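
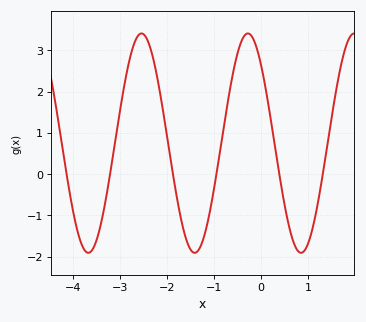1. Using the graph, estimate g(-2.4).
3.2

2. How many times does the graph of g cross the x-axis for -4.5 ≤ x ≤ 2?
6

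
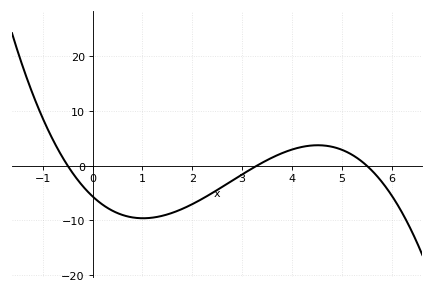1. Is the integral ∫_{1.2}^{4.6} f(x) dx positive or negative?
negative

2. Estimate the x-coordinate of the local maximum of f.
4.6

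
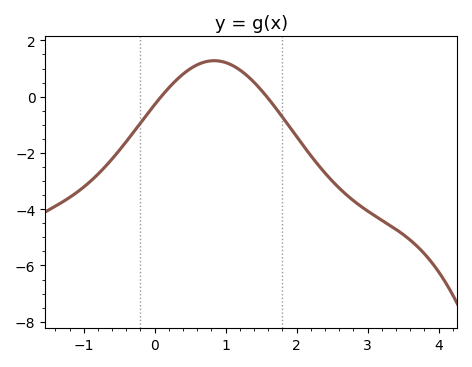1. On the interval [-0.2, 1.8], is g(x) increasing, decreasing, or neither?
neither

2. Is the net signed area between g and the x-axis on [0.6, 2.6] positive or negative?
negative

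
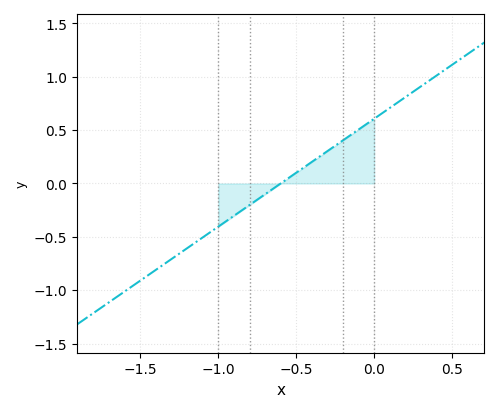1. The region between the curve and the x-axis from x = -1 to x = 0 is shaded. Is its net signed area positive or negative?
positive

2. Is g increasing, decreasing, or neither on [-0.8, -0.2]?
increasing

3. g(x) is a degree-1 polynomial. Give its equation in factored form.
y = 1.01(x + 0.6)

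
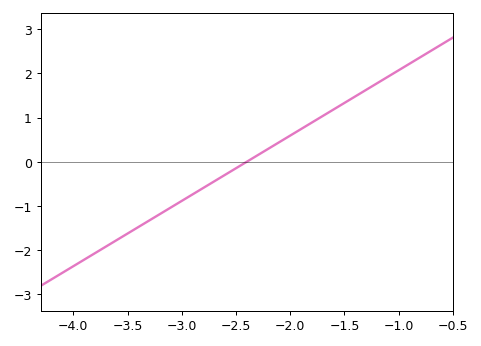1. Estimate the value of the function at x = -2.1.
0.4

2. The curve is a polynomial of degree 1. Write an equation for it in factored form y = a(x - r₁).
y = 1.48(x + 2.4)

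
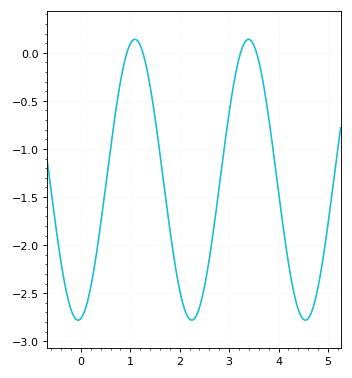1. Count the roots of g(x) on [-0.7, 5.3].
4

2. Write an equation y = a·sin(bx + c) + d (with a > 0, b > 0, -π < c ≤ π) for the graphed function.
y = 1.46sin(2.7x - 1.4) - 1.32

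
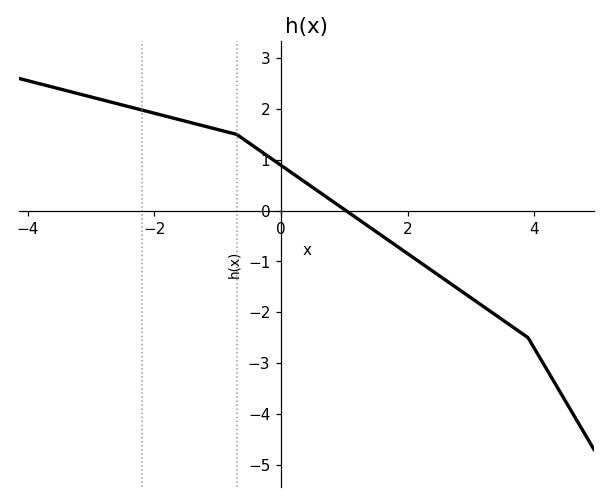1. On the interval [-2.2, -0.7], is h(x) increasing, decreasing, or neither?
decreasing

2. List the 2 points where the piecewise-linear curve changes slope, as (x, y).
(-0.7, 1.5); (3.9, -2.5)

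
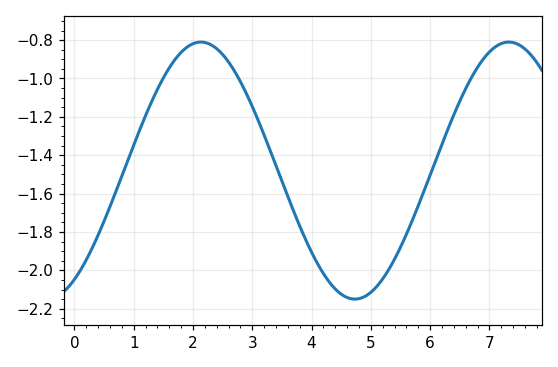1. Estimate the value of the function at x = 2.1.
-0.811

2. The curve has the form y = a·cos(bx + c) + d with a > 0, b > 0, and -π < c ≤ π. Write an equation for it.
y = 0.67cos(1.21x - 2.58) - 1.48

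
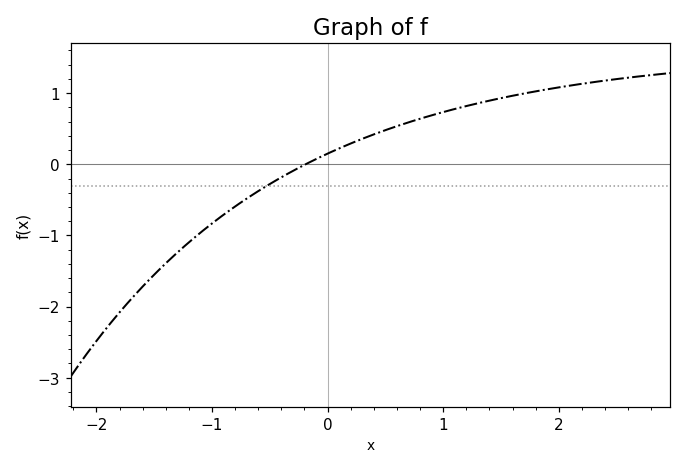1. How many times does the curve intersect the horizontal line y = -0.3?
1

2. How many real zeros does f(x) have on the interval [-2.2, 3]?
1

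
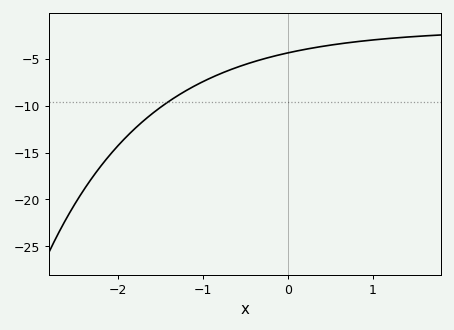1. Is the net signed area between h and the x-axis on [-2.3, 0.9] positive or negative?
negative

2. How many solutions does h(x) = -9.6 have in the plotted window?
1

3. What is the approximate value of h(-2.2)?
-16.5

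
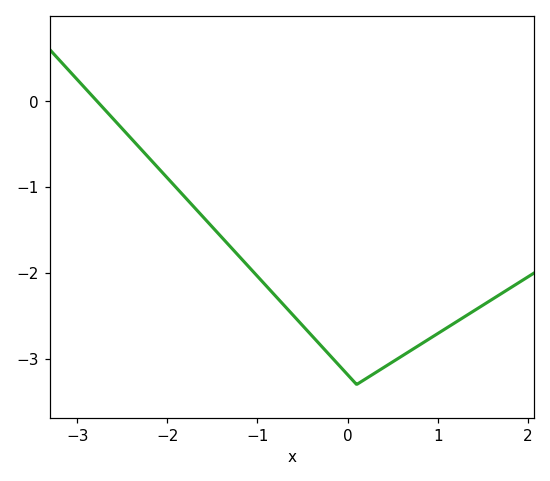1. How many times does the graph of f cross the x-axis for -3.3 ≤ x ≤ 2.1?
1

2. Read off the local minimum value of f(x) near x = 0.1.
-3.3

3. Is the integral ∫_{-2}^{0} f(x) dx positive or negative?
negative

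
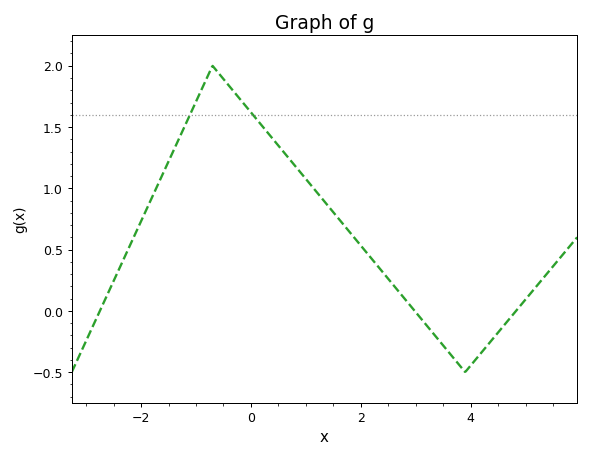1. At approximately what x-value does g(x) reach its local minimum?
3.9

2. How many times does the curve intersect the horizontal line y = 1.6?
2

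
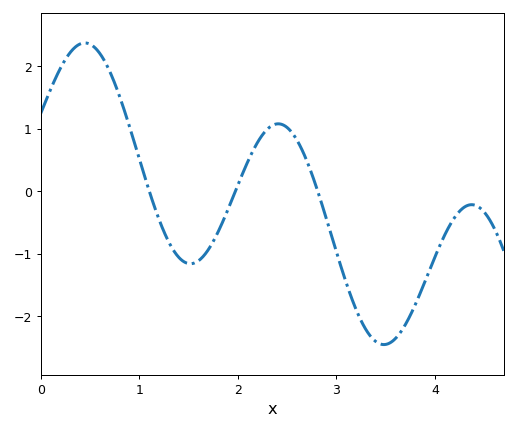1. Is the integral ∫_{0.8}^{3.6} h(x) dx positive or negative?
negative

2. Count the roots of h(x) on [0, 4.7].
3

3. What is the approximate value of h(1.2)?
-0.457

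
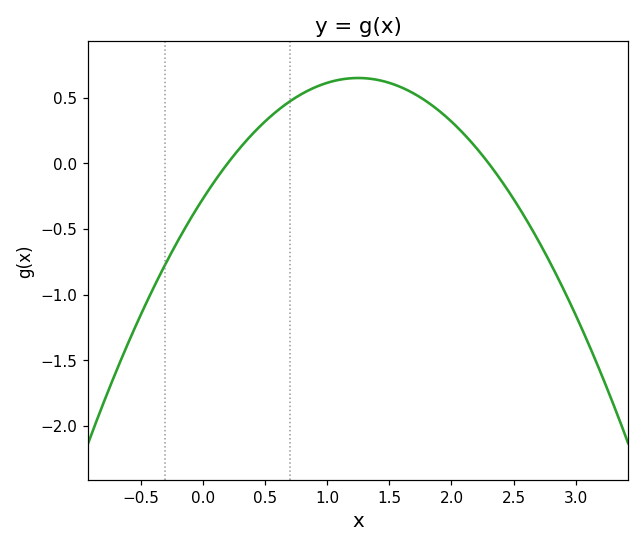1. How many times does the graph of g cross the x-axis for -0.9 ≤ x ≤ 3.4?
2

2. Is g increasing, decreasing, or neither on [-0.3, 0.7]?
increasing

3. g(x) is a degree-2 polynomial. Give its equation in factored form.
y = -0.59(x - 0.2)(x - 2.3)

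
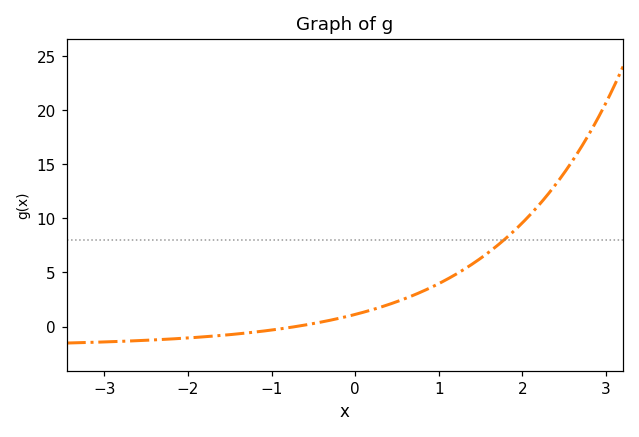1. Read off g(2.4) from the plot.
13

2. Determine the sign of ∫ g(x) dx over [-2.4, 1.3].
positive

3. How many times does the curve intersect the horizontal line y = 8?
1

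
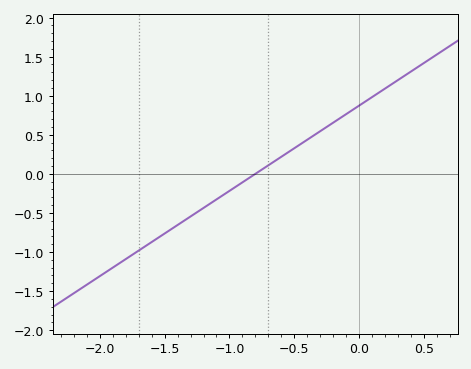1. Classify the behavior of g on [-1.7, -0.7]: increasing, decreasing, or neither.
increasing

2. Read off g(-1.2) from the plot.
-0.45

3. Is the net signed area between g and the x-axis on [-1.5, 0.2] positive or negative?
positive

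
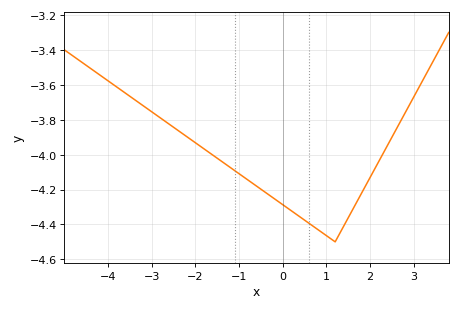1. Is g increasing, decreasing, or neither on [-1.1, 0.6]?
decreasing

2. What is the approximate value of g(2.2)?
-4.04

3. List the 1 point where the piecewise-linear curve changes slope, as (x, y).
(1.2, -4.5)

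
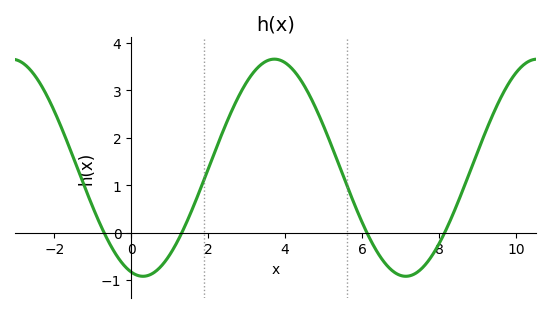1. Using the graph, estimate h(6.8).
-0.8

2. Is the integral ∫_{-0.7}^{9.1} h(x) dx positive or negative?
positive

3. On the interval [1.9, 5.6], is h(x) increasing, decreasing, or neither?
neither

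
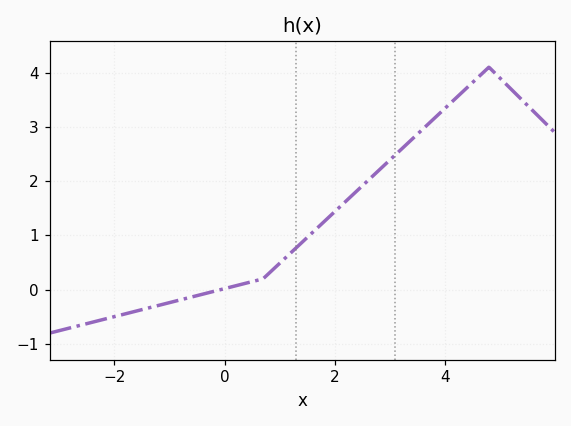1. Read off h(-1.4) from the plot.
-0.342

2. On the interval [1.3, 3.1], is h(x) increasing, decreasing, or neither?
increasing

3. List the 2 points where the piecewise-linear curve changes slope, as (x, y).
(0.7, 0.2); (4.8, 4.1)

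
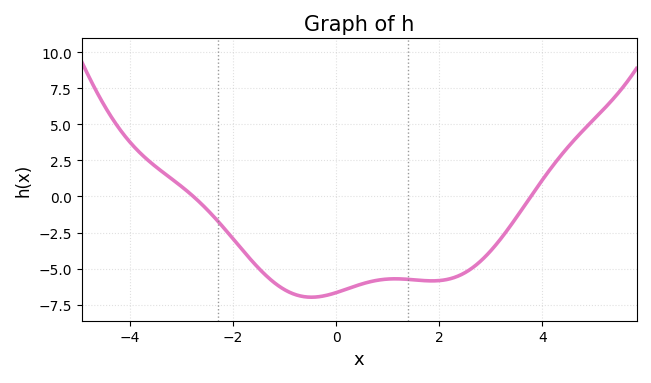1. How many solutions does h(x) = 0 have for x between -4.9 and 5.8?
2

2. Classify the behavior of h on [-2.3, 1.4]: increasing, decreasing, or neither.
neither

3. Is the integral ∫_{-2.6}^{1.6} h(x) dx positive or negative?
negative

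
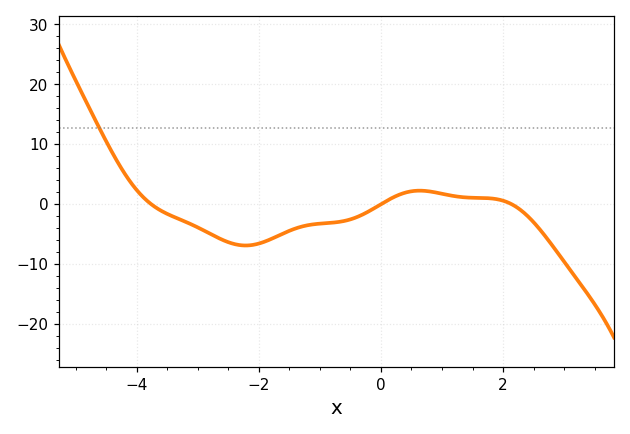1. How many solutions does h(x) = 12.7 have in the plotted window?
1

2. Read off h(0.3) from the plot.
2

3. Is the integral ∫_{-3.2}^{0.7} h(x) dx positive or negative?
negative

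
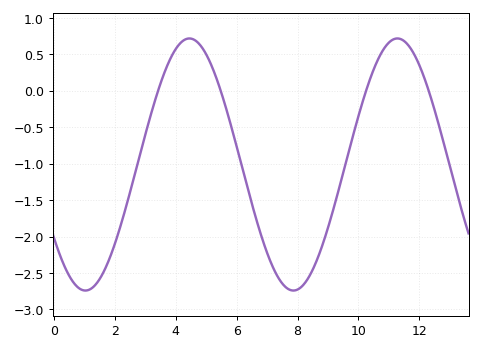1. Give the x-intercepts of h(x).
3.4, 5.4, 10.2, 12.4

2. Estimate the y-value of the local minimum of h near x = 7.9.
-2.75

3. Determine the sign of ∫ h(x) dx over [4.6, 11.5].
negative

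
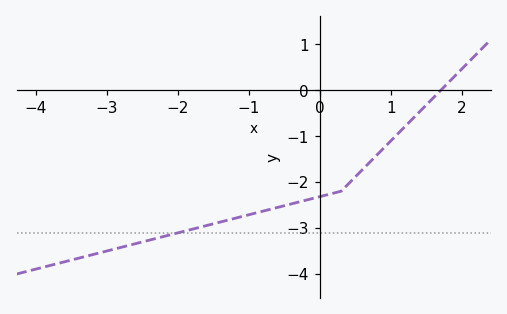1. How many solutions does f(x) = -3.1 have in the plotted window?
1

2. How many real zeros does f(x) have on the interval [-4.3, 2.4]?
1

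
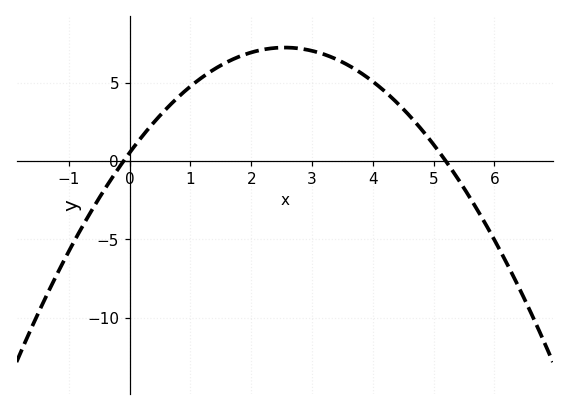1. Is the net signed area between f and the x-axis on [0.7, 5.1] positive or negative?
positive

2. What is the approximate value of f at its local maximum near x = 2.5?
7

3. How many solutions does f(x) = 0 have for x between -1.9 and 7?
2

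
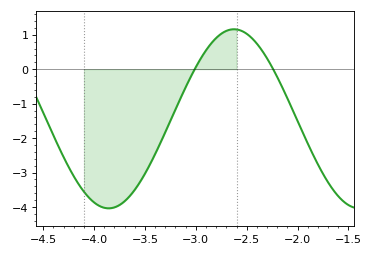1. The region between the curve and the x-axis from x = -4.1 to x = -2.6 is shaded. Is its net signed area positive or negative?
negative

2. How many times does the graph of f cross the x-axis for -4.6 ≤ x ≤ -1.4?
2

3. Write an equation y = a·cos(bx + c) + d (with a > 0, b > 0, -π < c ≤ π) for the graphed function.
y = 2.6cos(2.5x + 0.41) - 1.44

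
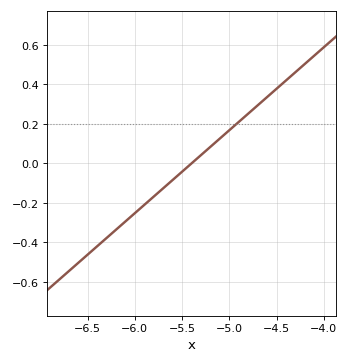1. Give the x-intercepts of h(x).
-5.4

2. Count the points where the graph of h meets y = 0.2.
1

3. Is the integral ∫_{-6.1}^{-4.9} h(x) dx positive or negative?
negative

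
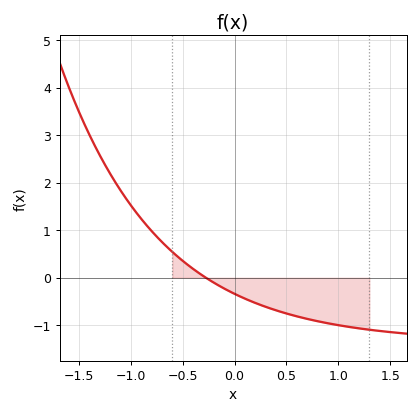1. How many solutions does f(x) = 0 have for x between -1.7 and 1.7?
1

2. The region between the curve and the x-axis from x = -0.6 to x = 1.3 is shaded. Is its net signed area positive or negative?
negative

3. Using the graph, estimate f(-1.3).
2.6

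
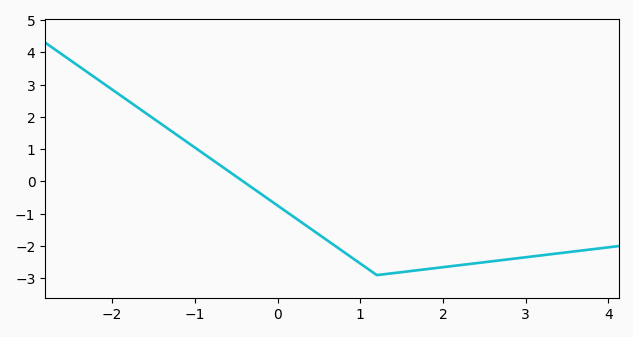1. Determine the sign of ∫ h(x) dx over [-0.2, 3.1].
negative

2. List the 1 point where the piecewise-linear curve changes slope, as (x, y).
(1.2, -2.9)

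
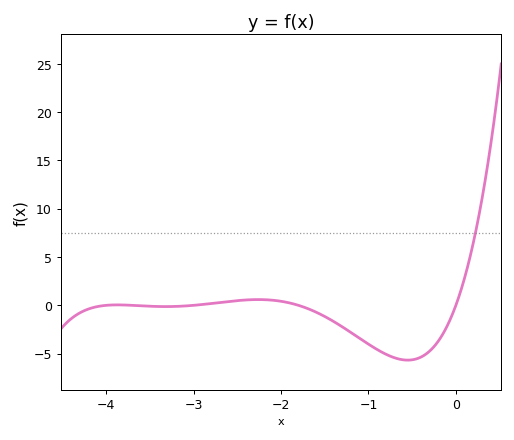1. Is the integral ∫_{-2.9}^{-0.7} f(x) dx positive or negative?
negative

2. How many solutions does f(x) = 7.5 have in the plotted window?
1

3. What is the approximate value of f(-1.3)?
-2.22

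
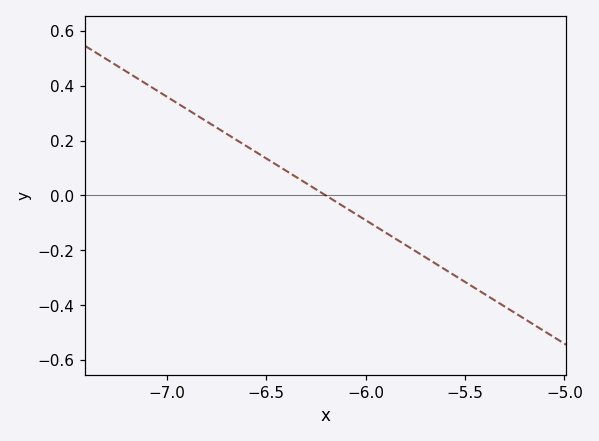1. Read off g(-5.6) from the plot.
-0.28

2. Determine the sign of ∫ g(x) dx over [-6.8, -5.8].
positive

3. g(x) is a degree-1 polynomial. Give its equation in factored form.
y = -0.45(x + 6.2)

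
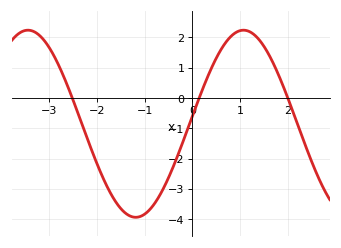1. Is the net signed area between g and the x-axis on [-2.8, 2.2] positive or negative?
negative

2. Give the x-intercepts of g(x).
-2.52, 0.142, 2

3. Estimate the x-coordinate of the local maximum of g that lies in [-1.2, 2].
1.07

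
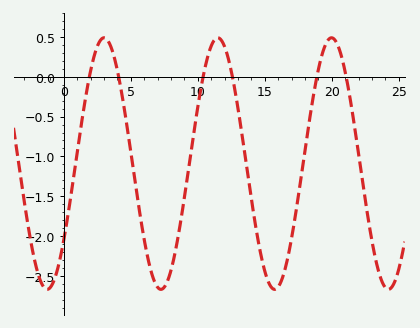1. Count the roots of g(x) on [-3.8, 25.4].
6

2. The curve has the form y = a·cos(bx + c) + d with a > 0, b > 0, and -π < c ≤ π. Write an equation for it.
y = 1.58cos(0.74x - 2.22) - 1.09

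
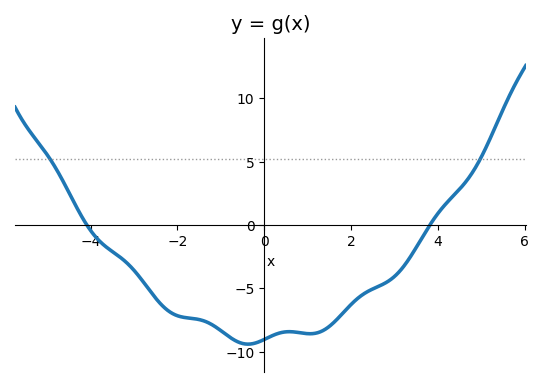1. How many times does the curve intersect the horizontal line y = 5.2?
2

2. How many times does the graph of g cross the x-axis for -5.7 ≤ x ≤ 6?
2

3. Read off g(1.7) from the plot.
-7.37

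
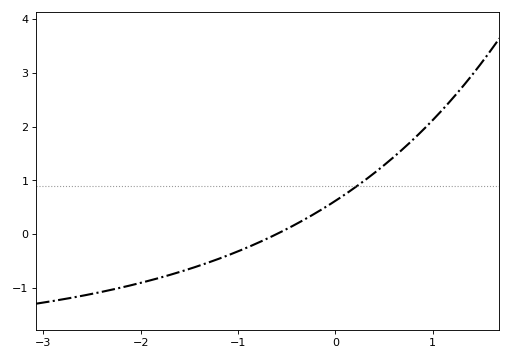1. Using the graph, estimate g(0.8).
1.8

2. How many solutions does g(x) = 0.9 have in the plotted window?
1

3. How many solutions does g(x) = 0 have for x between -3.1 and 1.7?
1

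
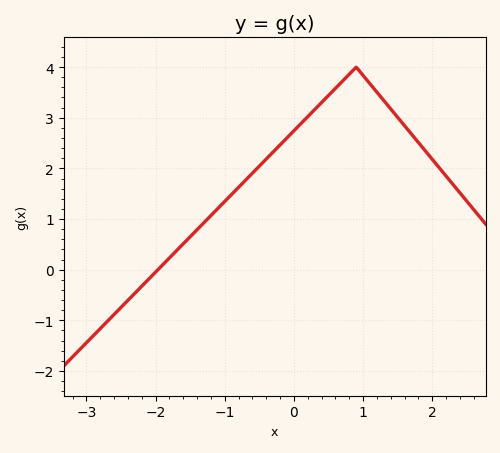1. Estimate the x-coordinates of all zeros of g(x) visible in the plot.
-2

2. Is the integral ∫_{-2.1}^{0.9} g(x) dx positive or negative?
positive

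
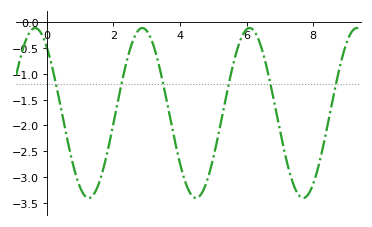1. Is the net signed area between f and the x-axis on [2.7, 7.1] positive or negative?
negative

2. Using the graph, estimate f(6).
-0.15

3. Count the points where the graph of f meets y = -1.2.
6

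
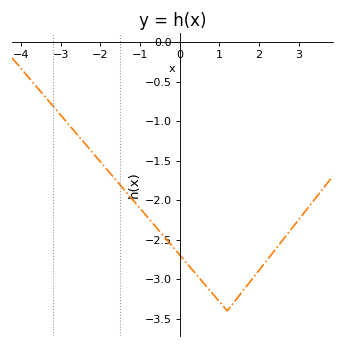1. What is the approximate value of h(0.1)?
-2.75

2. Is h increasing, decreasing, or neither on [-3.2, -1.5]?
decreasing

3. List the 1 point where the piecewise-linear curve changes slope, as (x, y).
(1.2, -3.4)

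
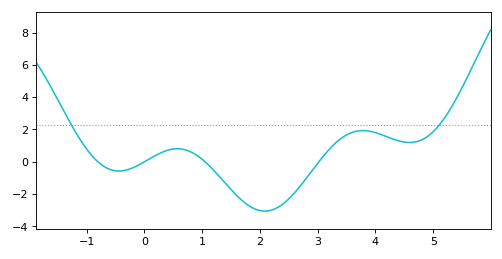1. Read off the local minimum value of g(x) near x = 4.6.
1.19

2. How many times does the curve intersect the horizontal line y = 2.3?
2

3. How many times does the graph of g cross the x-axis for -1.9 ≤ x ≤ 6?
4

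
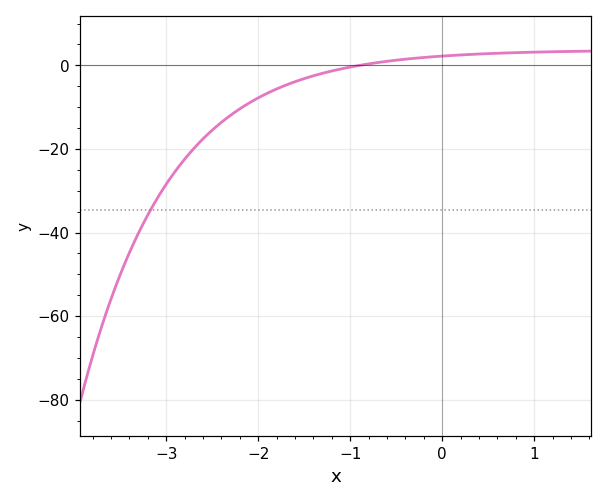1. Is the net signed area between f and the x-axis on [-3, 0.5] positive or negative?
negative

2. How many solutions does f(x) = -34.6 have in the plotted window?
1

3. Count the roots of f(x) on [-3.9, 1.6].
1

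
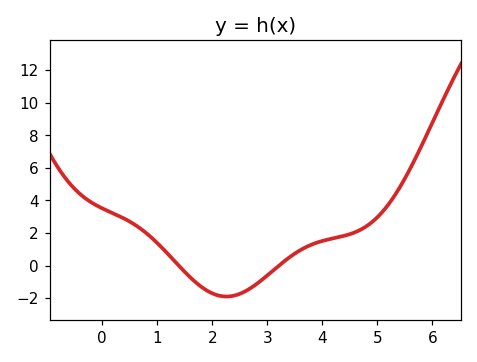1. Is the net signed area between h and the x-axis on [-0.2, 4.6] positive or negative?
positive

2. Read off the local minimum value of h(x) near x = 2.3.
-1.9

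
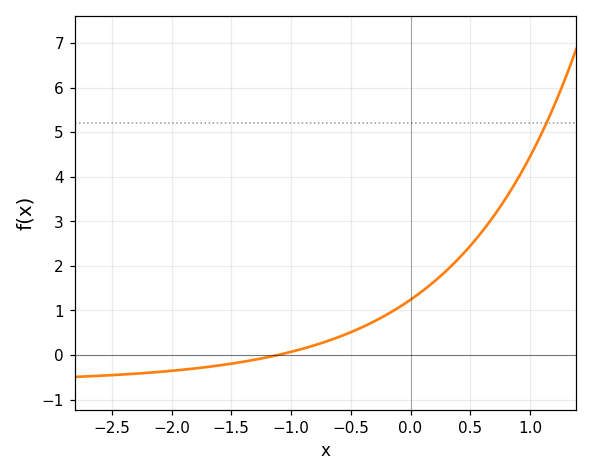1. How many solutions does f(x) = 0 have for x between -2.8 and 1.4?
1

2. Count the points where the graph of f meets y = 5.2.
1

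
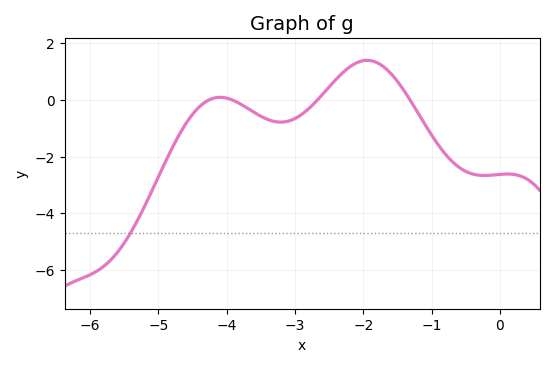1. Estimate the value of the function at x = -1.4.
0.312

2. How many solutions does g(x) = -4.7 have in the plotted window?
1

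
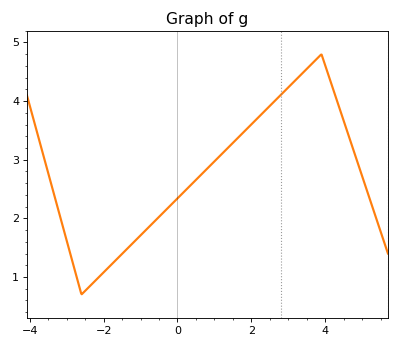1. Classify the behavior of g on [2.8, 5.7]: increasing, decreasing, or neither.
neither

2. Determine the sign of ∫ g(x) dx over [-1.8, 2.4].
positive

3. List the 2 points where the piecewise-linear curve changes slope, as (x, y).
(-2.6, 0.7); (3.9, 4.8)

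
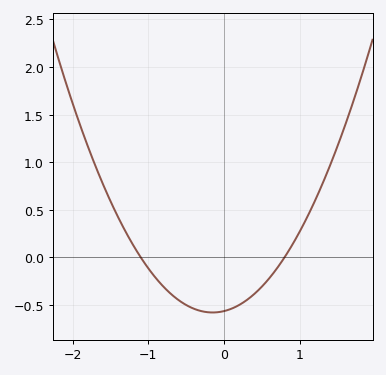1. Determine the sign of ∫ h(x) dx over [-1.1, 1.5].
negative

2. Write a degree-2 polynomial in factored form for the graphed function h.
y = 0.64(x + 1.1)(x - 0.8)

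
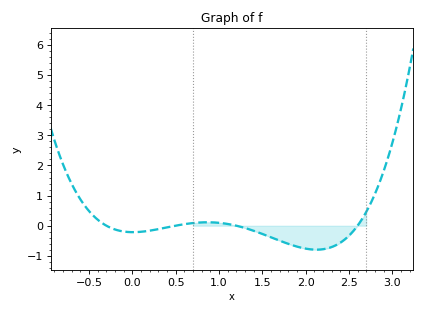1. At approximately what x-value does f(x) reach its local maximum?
0.867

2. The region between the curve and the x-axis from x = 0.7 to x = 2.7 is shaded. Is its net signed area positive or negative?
negative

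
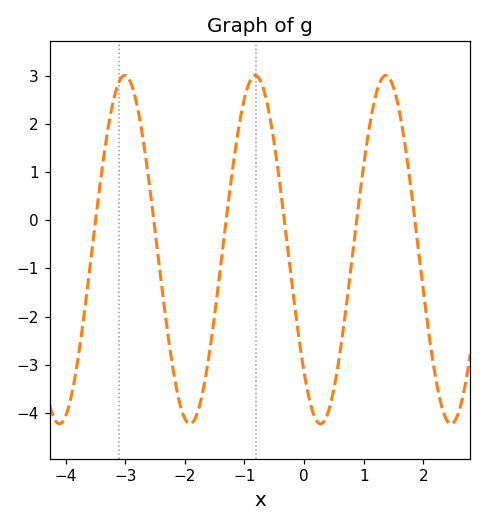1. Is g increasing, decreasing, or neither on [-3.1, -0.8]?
neither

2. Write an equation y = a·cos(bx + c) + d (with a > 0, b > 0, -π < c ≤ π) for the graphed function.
y = 3.62cos(2.87x + 2.35) - 0.61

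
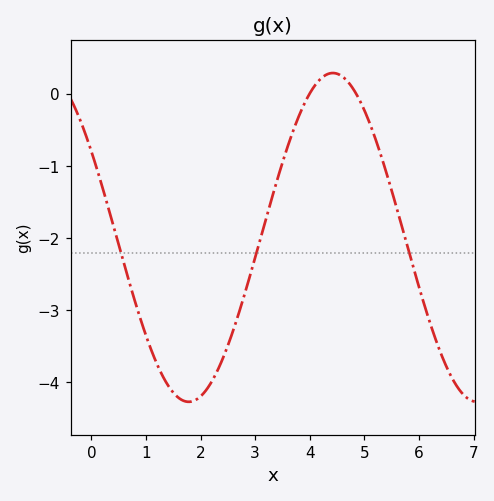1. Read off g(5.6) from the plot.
-1.6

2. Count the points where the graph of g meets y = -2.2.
3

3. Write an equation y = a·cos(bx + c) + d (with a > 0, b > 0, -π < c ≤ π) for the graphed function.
y = 2.28cos(1.2x + 1) - 1.99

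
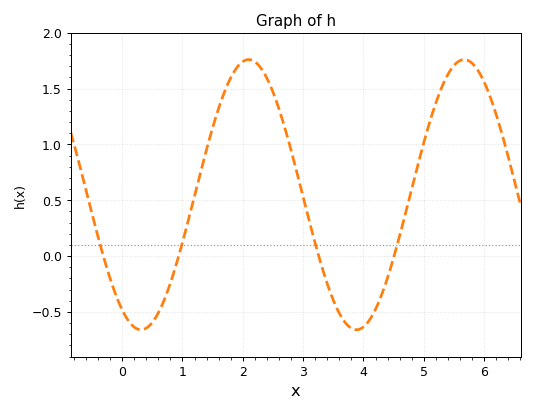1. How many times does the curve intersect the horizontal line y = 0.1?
4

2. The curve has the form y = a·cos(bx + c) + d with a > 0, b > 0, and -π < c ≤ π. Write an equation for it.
y = 1.21cos(1.8x + 2.6) + 0.55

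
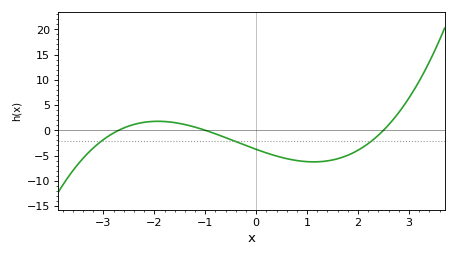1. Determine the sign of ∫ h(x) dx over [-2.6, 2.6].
negative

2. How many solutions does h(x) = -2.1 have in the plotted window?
3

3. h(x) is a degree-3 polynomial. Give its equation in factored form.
y = 0.56(x + 2.7)(x + 1)(x - 2.5)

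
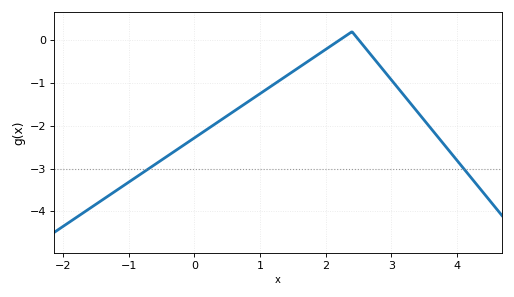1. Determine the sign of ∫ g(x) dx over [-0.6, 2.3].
negative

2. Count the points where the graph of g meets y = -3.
2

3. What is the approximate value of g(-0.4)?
-2.7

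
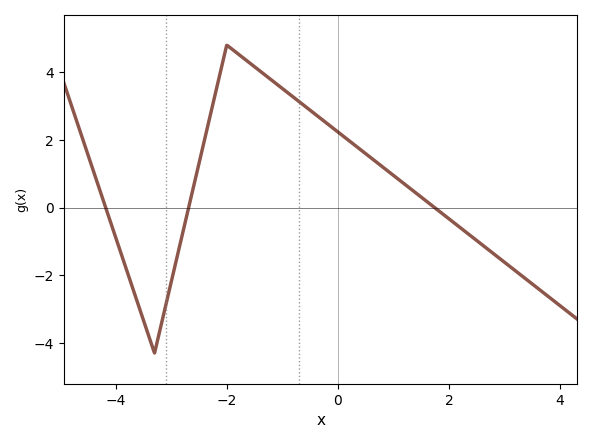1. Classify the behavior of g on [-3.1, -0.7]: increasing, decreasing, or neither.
neither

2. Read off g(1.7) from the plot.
0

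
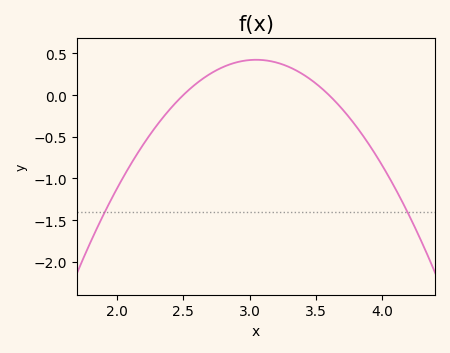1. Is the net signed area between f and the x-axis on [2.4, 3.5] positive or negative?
positive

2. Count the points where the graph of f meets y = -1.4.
2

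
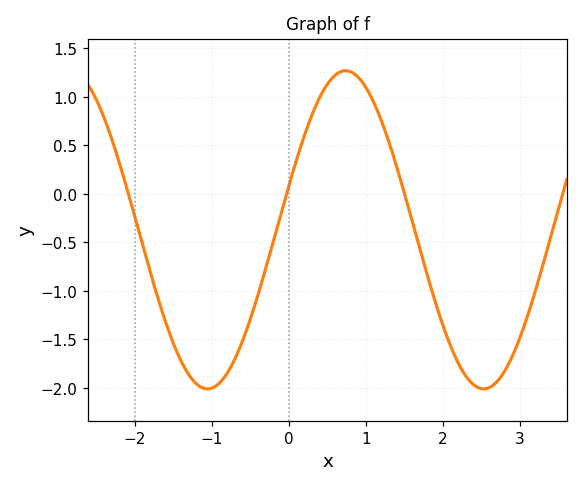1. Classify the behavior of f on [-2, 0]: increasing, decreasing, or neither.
neither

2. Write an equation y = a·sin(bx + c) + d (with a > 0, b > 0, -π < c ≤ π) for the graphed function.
y = 1.64sin(1.75x + 0.282) - 0.37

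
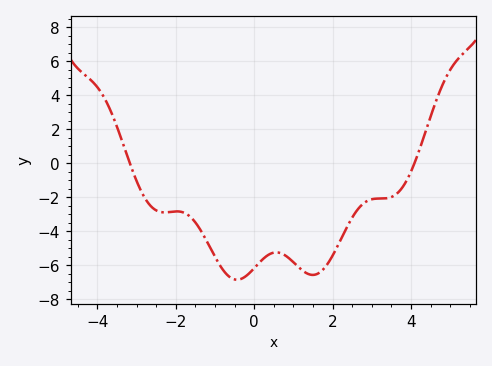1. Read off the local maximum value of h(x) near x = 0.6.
-5.2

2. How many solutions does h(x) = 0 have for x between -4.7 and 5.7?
2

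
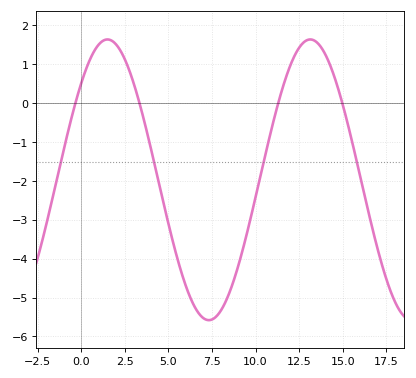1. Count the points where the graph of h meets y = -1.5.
4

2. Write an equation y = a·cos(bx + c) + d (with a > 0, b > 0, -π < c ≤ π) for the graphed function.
y = 3.61cos(0.54x - 0.81) - 1.97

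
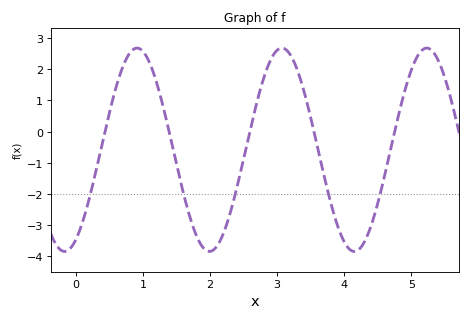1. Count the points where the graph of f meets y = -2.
5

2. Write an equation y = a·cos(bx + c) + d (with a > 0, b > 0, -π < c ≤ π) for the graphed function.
y = 3.26cos(2.91x - 2.65) - 0.58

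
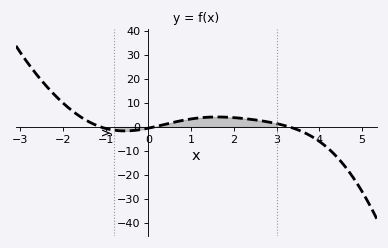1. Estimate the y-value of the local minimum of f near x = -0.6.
-1.67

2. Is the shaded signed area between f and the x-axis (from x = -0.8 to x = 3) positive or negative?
positive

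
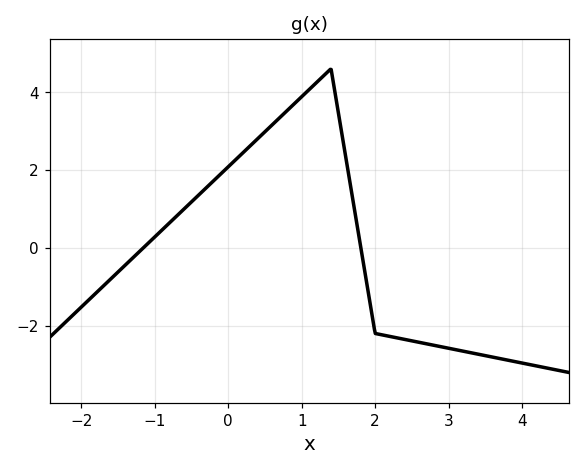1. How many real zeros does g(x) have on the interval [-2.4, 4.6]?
2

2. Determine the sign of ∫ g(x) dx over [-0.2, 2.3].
positive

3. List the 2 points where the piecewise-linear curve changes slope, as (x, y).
(1.4, 4.6); (2, -2.2)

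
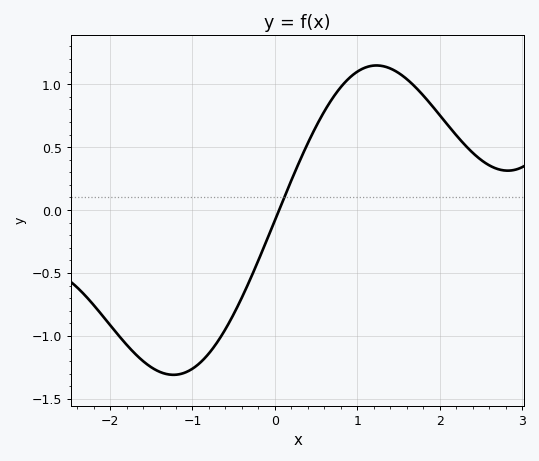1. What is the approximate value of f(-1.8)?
-1.05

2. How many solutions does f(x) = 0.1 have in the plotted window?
1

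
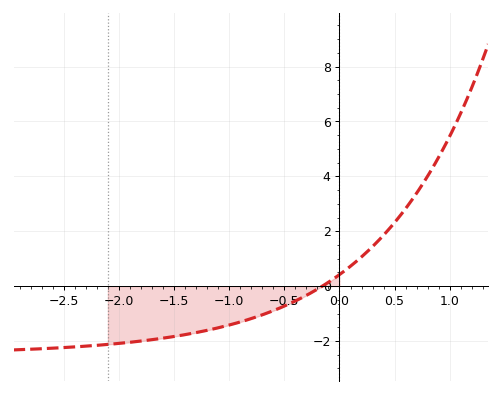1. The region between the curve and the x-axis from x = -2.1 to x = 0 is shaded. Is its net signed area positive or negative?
negative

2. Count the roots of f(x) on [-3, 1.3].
1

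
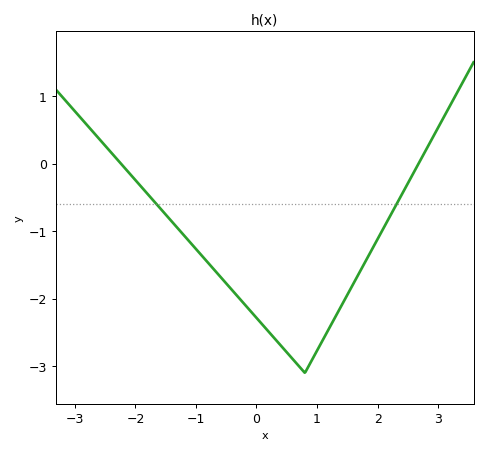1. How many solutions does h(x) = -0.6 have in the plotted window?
2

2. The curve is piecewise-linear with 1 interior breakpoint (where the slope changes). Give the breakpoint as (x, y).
(0.8, -3.1)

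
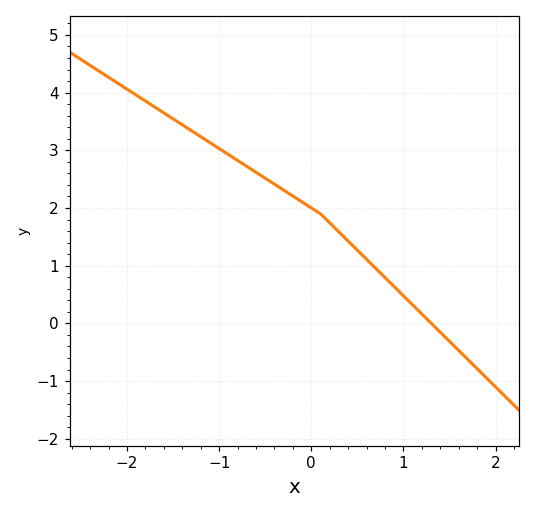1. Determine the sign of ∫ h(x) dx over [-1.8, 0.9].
positive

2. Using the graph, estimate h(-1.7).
3.8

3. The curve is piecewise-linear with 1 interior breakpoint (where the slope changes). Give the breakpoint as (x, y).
(0.1, 1.9)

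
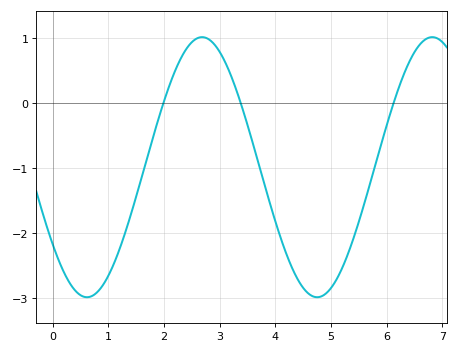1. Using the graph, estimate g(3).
0.786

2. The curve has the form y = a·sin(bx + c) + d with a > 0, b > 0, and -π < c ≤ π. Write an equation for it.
y = 2sin(1.52x - 2.51) - 0.99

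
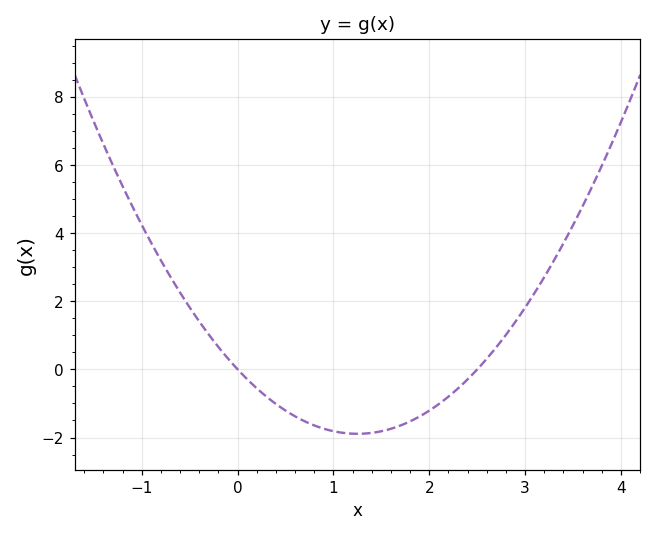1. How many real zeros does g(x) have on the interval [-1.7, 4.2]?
2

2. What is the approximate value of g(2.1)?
-1.02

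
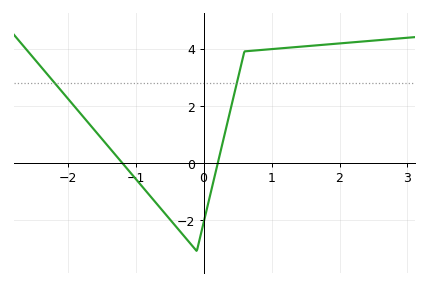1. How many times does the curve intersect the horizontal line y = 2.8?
2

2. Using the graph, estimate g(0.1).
-1.2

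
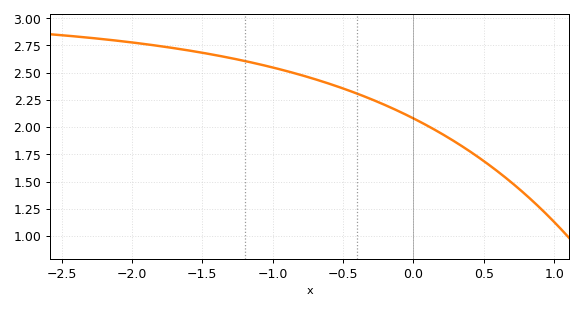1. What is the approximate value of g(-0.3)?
2.25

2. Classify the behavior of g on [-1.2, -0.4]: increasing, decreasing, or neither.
decreasing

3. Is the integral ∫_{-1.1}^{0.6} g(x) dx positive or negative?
positive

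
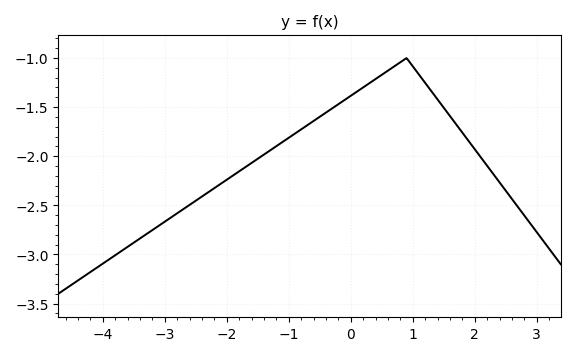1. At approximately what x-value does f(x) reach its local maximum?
0.8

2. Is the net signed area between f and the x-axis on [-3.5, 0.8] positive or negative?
negative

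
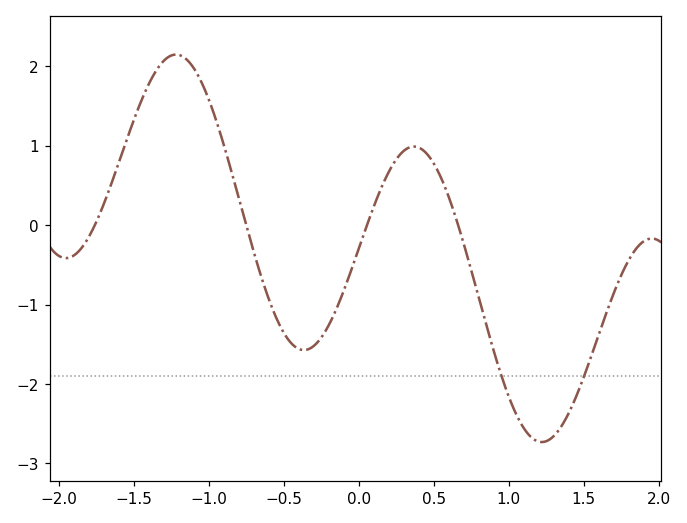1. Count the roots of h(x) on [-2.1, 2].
4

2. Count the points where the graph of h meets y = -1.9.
2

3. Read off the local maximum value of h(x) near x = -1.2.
2.1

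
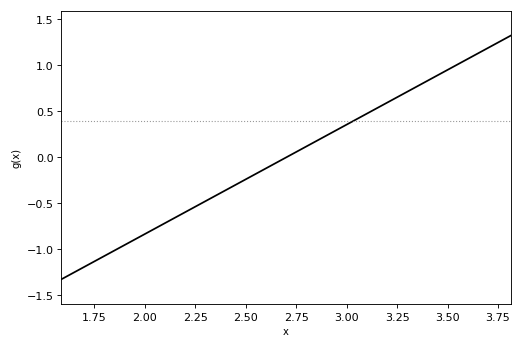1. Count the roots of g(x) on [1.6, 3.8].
1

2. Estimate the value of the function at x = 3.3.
0.7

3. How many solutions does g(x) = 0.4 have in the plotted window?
1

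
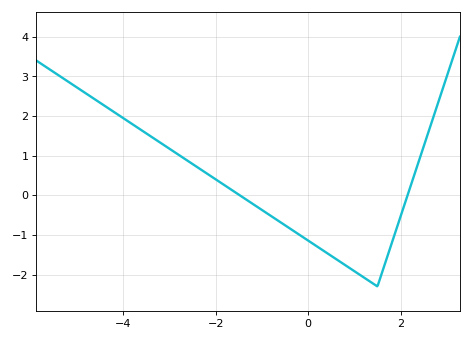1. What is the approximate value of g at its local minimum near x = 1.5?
-2.3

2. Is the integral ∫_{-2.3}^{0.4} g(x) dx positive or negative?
negative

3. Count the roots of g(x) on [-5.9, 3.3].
2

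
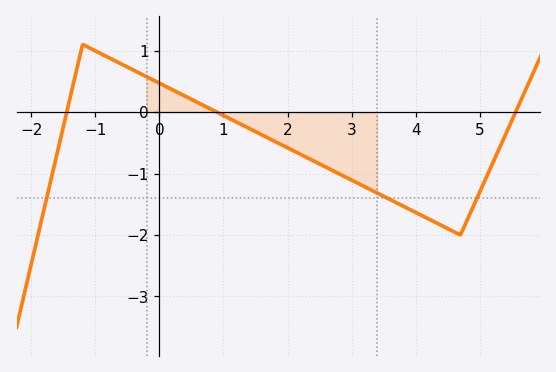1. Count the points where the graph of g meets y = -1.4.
3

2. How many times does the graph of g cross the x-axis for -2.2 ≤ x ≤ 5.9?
3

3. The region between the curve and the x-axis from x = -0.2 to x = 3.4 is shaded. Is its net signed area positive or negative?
negative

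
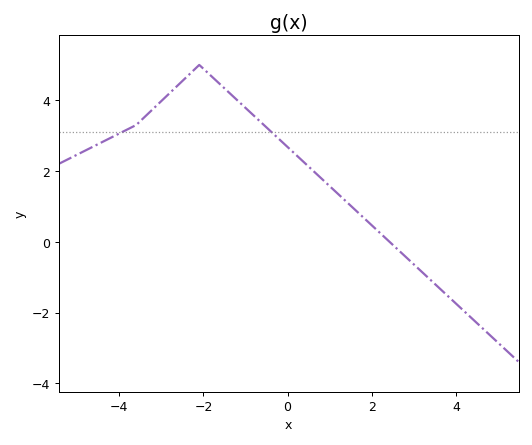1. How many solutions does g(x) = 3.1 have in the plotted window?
2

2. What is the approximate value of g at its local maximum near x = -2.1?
5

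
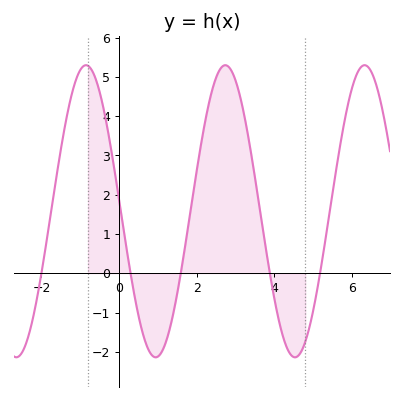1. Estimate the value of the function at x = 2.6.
5.19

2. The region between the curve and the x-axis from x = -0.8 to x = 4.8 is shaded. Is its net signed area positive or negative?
positive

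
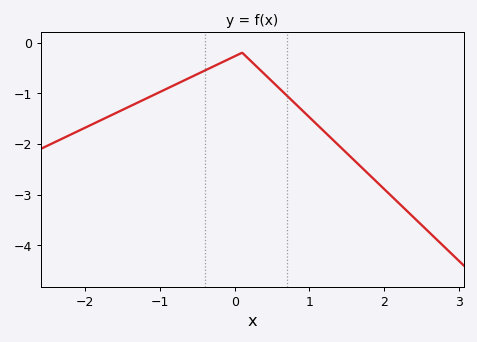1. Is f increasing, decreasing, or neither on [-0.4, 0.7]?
neither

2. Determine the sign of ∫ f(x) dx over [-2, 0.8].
negative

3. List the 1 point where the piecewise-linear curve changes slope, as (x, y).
(0.1, -0.2)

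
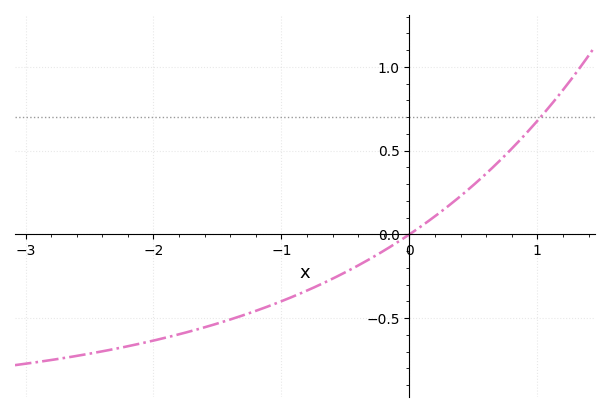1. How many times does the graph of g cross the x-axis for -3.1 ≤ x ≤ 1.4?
1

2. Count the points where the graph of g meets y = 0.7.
1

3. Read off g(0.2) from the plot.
0.108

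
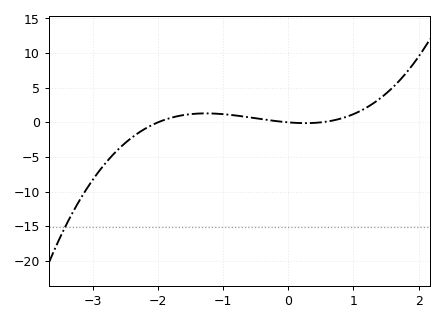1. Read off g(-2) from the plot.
0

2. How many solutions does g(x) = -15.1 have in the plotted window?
1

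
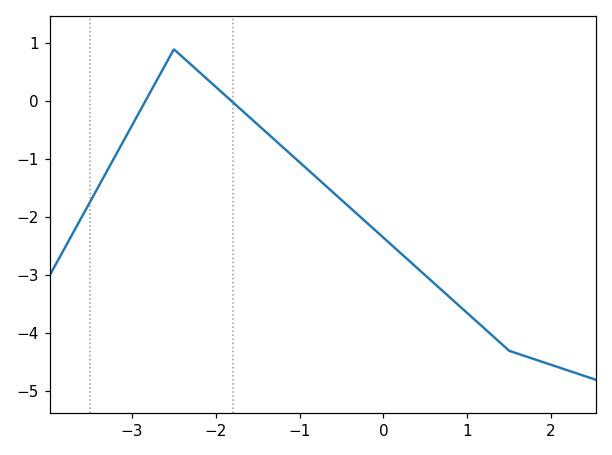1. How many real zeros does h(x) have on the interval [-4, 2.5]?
2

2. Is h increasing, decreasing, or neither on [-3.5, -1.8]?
neither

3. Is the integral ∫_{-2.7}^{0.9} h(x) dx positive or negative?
negative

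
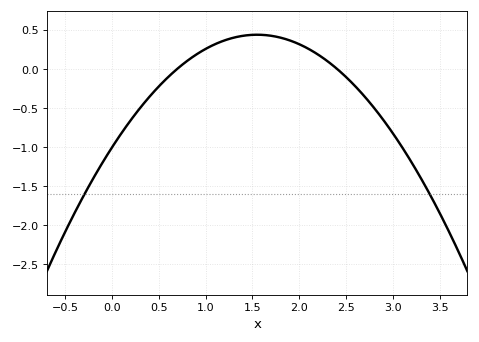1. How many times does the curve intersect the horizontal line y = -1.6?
2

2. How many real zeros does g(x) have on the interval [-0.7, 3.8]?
2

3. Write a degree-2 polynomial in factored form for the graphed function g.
y = -0.6(x - 0.7)(x - 2.4)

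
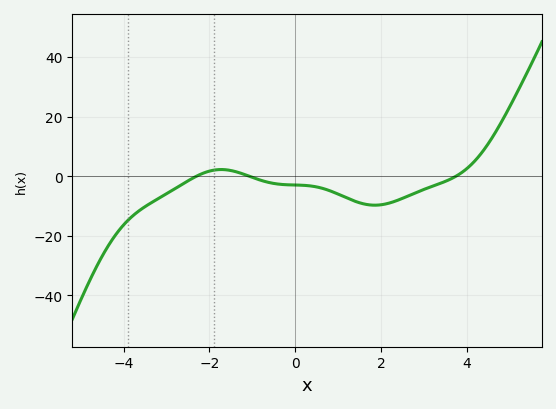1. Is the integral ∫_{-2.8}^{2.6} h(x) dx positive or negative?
negative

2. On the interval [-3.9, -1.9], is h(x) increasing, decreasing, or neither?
increasing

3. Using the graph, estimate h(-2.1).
2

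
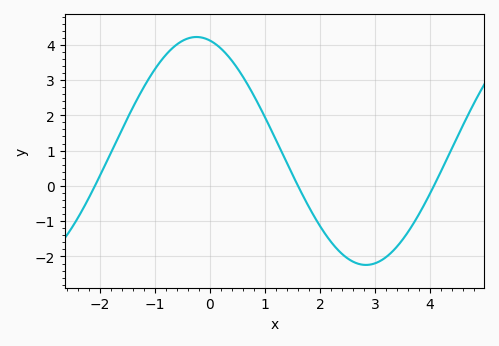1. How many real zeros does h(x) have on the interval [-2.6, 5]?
3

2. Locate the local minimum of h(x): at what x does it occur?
2.84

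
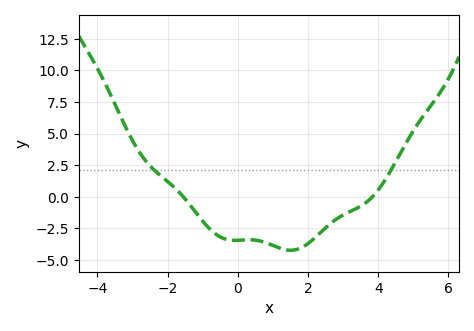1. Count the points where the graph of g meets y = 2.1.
2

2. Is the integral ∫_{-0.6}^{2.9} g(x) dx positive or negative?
negative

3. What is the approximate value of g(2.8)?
-1.8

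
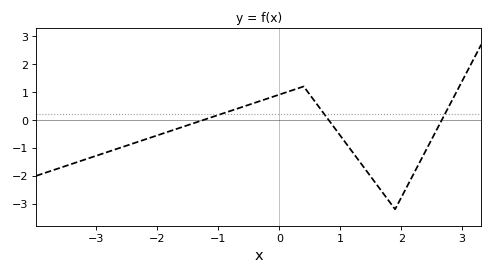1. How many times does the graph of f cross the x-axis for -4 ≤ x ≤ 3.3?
3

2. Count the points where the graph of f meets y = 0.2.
3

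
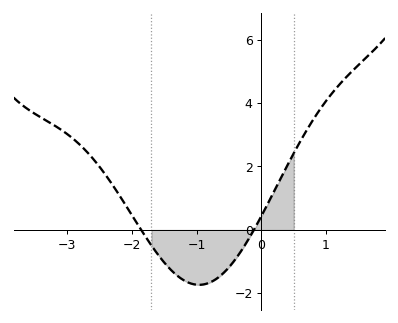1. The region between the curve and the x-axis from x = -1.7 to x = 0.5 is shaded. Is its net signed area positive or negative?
negative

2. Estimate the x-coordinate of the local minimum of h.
-0.965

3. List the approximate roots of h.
-1.86, -0.116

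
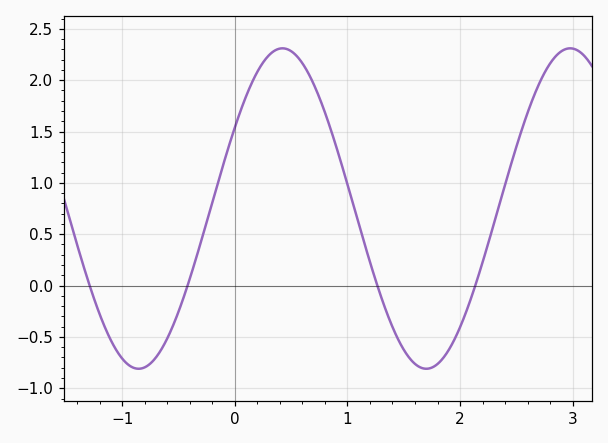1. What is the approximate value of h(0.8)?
1.7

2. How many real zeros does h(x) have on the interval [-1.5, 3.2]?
4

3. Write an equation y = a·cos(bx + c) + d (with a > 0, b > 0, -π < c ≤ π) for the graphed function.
y = 1.56cos(2.5x - 1) + 0.75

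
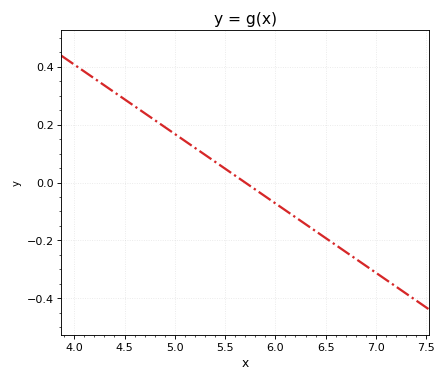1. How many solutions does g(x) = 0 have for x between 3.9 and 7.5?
1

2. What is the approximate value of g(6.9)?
-0.28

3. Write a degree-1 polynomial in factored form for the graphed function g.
y = -0.24(x - 5.7)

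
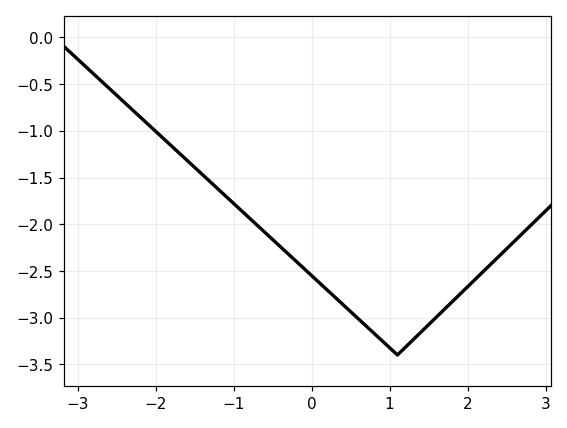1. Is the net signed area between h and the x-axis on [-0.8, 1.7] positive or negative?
negative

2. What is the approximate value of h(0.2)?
-2.7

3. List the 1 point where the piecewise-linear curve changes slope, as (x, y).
(1.1, -3.4)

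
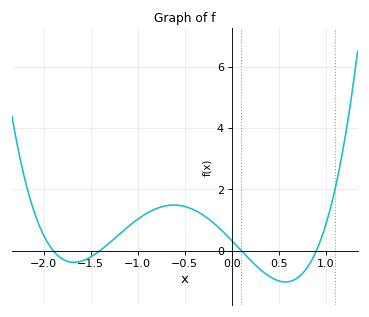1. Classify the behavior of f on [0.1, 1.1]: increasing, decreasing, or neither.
neither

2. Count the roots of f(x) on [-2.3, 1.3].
4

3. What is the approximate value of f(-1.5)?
-0.209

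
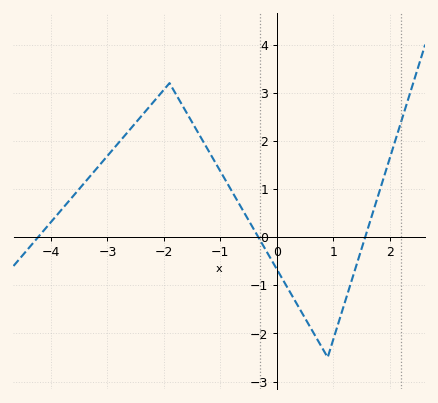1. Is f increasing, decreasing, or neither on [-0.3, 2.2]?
neither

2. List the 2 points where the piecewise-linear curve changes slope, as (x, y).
(-1.9, 3.2); (0.9, -2.5)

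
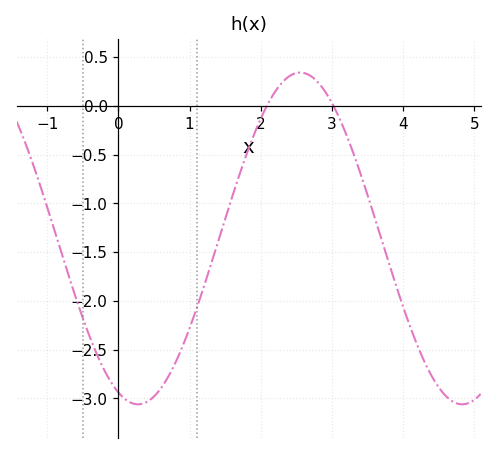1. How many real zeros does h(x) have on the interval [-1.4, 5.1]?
2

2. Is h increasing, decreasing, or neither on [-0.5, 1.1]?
neither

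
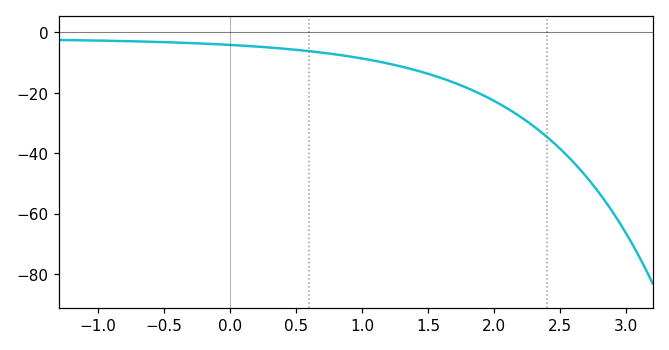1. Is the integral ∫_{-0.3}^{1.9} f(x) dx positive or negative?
negative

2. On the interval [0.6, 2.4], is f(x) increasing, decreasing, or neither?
decreasing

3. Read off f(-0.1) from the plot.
-3.95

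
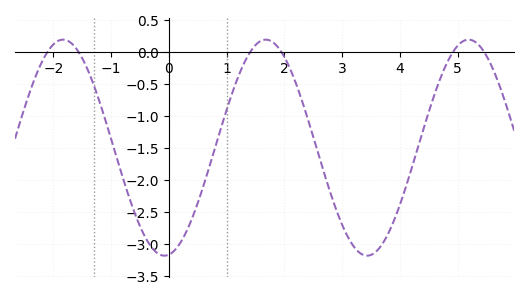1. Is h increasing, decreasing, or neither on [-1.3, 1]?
neither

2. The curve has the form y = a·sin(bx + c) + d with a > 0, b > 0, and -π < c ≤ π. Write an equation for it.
y = 1.69sin(1.8x - 1.4) - 1.5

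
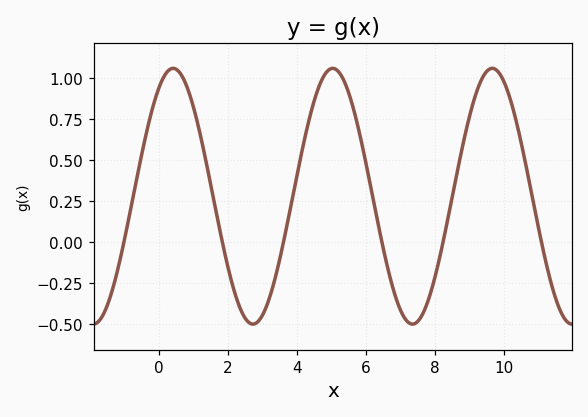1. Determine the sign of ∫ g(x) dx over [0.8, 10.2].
positive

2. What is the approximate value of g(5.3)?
1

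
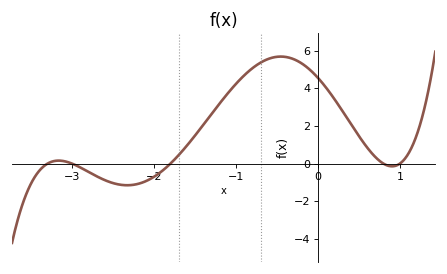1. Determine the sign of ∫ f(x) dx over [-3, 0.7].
positive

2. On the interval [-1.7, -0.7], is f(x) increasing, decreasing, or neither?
increasing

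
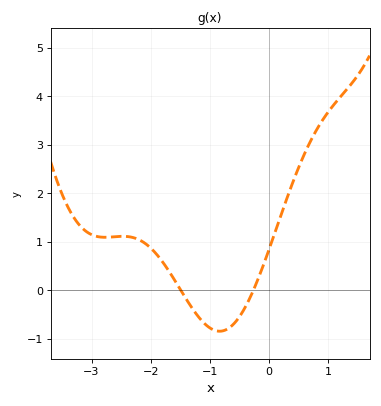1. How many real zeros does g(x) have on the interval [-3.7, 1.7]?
2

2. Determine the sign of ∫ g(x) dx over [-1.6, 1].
positive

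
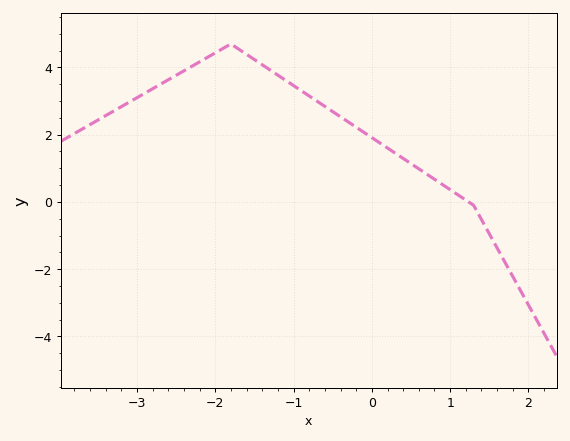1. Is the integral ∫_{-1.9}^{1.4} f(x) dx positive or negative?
positive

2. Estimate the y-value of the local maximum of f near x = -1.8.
4.7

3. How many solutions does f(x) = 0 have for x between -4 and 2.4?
1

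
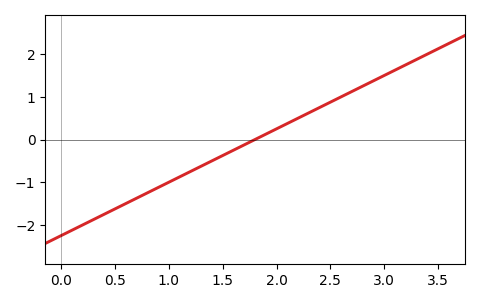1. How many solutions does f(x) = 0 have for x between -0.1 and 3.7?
1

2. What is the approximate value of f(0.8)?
-1.2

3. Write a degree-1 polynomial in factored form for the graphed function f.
y = 1.25(x - 1.8)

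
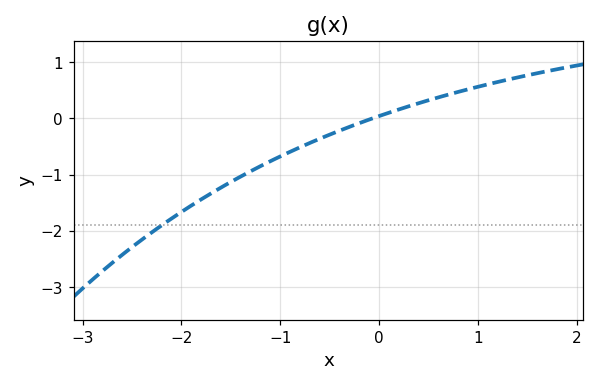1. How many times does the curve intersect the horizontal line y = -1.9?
1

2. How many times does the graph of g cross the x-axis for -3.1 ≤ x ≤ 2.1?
1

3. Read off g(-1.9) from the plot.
-1.55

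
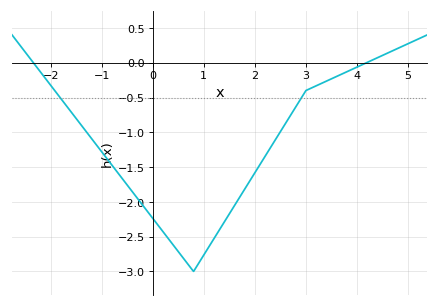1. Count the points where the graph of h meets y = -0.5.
2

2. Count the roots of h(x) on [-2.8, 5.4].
2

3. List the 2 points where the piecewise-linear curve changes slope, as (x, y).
(0.8, -3); (3, -0.4)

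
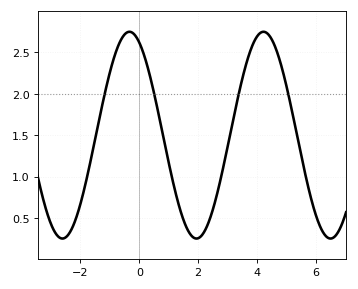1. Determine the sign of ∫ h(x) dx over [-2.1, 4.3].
positive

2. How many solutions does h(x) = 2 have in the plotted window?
4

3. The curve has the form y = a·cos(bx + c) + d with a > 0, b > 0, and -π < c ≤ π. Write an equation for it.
y = 1.25cos(1.4x + 0.46) + 1.5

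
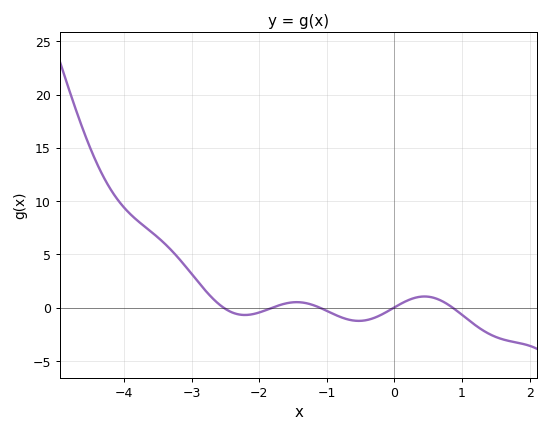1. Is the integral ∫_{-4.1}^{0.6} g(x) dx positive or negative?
positive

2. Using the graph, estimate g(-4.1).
10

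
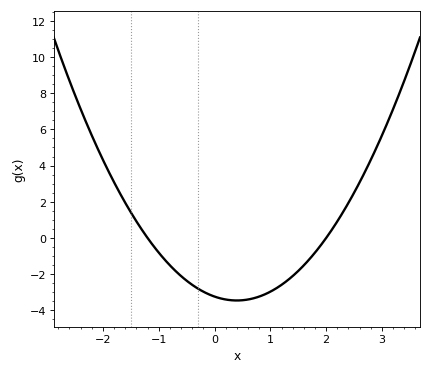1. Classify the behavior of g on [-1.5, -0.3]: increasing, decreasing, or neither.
decreasing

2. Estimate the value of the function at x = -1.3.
0.4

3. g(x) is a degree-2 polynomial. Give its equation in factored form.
y = 1.35(x + 1.2)(x - 2)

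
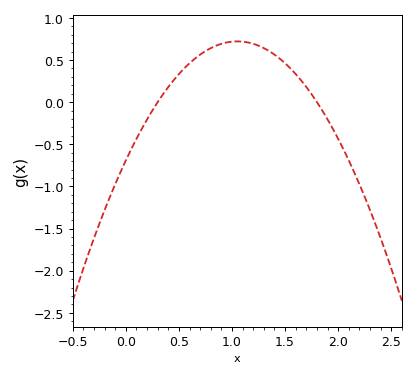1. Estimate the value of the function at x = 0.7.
0.563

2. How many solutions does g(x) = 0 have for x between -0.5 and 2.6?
2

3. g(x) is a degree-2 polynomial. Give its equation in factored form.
y = -1.28(x - 0.3)(x - 1.8)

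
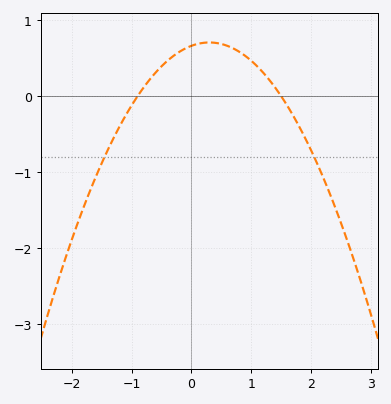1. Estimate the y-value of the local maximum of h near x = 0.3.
0.706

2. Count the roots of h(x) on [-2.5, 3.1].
2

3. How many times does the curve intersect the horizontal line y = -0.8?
2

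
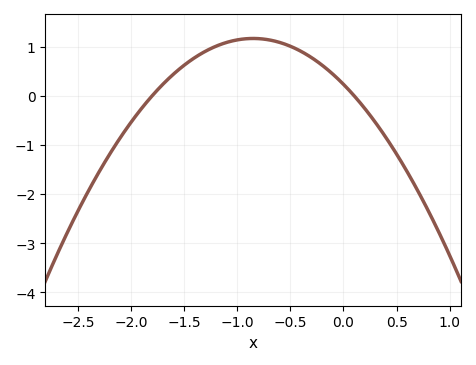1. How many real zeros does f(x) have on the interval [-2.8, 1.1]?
2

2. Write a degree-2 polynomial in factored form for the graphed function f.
y = -1.29(x + 1.8)(x - 0.1)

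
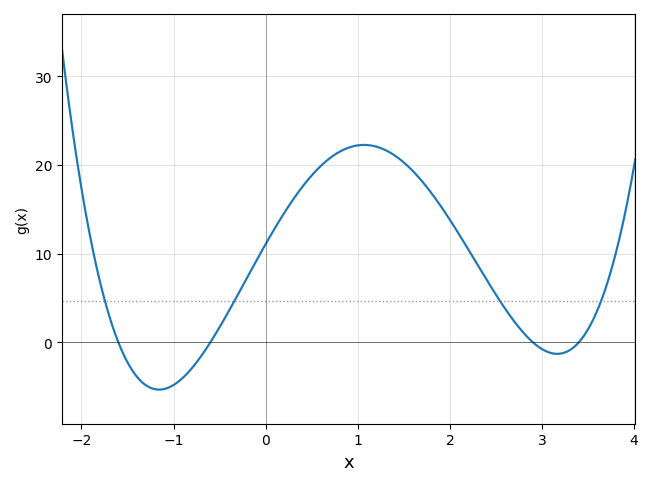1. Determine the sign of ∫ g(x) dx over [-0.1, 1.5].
positive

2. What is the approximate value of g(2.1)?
12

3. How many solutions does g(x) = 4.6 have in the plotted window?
4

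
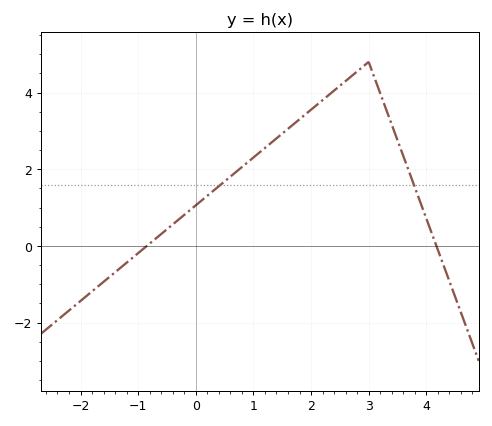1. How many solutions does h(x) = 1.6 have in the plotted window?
2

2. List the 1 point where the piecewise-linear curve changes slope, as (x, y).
(3, 4.8)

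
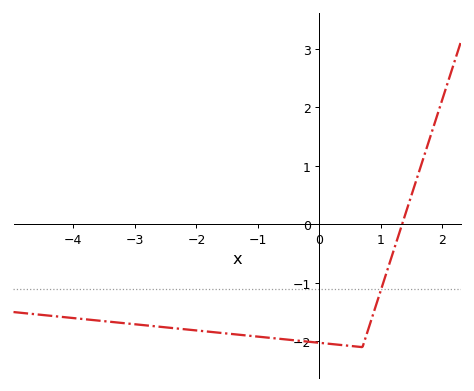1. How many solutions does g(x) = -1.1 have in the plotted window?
1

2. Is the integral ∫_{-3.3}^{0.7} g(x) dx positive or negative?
negative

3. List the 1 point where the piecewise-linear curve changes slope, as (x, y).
(0.7, -2.1)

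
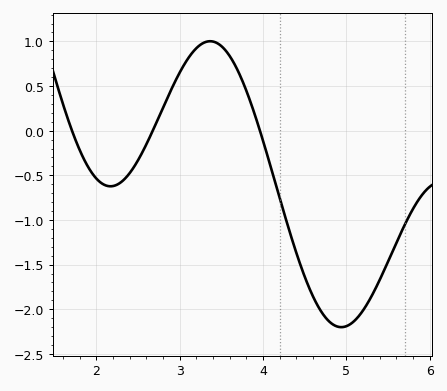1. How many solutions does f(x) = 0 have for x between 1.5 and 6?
3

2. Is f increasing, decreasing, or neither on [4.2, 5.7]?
neither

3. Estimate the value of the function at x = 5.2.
-2.01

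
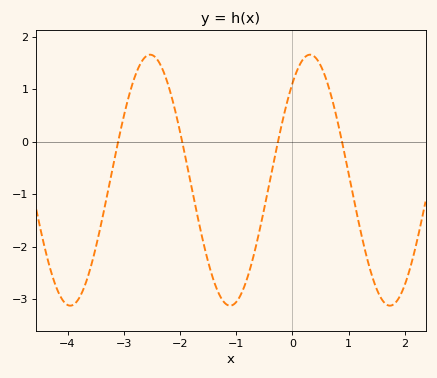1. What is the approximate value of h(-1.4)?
-2.6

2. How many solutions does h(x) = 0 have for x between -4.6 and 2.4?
4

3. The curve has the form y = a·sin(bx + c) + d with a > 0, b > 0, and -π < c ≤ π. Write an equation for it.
y = 2.39sin(2.2x + 0.88) - 0.73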